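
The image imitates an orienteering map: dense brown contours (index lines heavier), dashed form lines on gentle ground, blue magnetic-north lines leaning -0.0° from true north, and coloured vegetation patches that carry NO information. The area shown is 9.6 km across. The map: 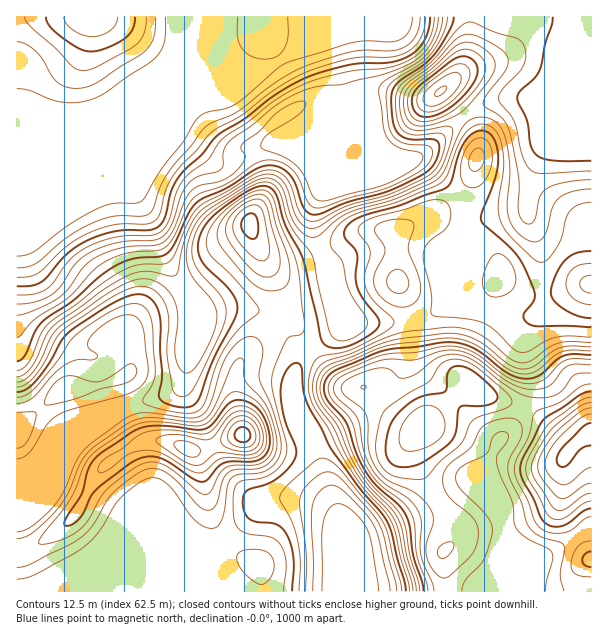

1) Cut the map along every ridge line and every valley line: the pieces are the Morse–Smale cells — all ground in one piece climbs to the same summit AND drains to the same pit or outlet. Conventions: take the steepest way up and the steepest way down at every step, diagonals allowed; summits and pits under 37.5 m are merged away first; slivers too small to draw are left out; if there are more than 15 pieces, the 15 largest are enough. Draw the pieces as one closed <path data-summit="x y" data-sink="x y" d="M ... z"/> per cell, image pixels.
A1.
<path data-summit="243 435" data-sink="186 17" d="M176 68l-36 34-44 18-15 2-28 0-20-4-17 1 1 473 245-1-2-25-29-16-14-17-6-15-12-57-7-11 12 0 38-16-7-38 0-22 3-9 16-19 32-19-4-7-6-4-21-6-31-2-21 5-13-14-20-30-8-18-10-27-18-33-2-8 1-10 43-102z"/><path data-summit="591 432" data-sink="186 17" d="M591 42l-24 61-18 0-19-5-27 0-15 5-24 13-42 40-15 6-9 0-6-4-16-14-16-39-12-13-5 3 0 46-18 45-9 17-3 10 0 15 5 17 16 37 22 39 43 1 20-3 12-5 9-6 12-14 19-46-9 46 11 10 13 6 33 6 19-1-8 8-6 15 0 19 5 18 0 17-5 15-8 16-18 20-11 22 0 8 12 27 3 16-34-32-28 20 16 24 0 9-14 20 4 35 146-1z"/><path data-summit="249 224" data-sink="186 17" d="M182 64l-10 14-40 99 2 14 18 33 10 27 28 48 13 14 21-5 31 2 21 6 11 12 6-3 3-5 5 16 11 13 26-19-12-49-1-21-11-24-1-23 30-72 1-49-27 28-29 22-24 3-31 15-15 2-26-20-22-13 14-37 0-23z"/><path data-summit="423 426" data-sink="186 17" d="M470 252l-20 47-10 9-12 8-29 6-42 0-14-22-17-38 0 19 12 49-26 20 20 27 9 7 12 4 13 0 27 28 9 6 9 5 13-1-9 12 0 18 15 33 10 15 3 0 21-18 4-2 33 33 1-8-14-32-1-12 11-22 13-14 13-22 5-15 0-17-5-18 0-19 6-15 6-6-38-4-16-5-14-7-6-7 0-4 8-33z"/><path data-summit="440 92" data-sink="186 17" d="M591 16l-271 1 12 27 12 48 4 0 12 13 16 39 16 14 6 4 9 0 15-6 42-40 24-13 15-5 27 0 19 5 18 0 25-62z"/><path data-summit="243 435" data-sink="336 591" d="M285 328l-31 18-16 19-3 9 0 22 7 38-29 12-20 6 6 9 11 51 6 18 15 20 29 16 0 21 3 5 73 0 2-79-7-16-15-48-12-21-9-23-3-18 4-19 0-15z"/><path data-summit="591 432" data-sink="186 17" d="M320 16l-132 0-1 4 6 15-11 25 2 32-14 37 22 13 26 20 10 0 27-14 33-6 6-4 23-18 27-30-12-46z"/><path data-summit="89 17" data-sink="186 17" d="M186 16l-169 0-1 101 17 1 20 4 28 0 29-7 30-13 19-20 23-19 11-28z"/><path data-summit="423 426" data-sink="336 591" d="M312 350l-6 4-6 8-5 9-3 19 3 15 9 23 12 21 15 48 7 16 0 79 24-56 66-24 12-8-10-15-15-33 0-18 7-10-11-1-18-11-27-28-13 0-12-4-9-7z"/><path data-summit="591 432" data-sink="336 591" d="M441 505l-13 7-66 24-24 55 106 1 1-17-3-18 14-20 0-9z"/><path data-summit="249 224" data-sink="336 591" d="M296 320l-10 9 10 24 1 14 5-10 10-7-11-14z"/>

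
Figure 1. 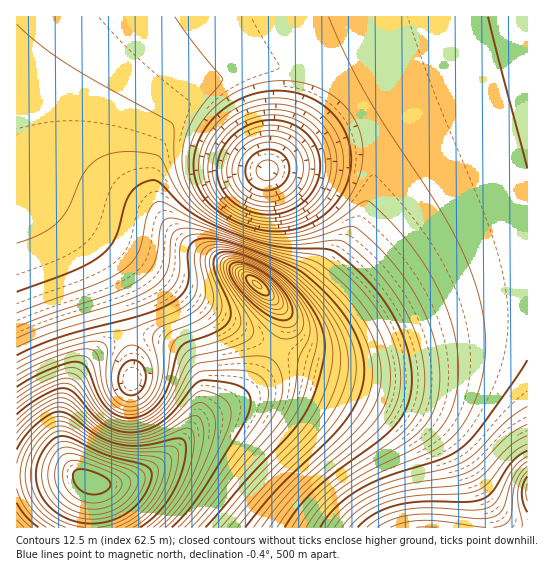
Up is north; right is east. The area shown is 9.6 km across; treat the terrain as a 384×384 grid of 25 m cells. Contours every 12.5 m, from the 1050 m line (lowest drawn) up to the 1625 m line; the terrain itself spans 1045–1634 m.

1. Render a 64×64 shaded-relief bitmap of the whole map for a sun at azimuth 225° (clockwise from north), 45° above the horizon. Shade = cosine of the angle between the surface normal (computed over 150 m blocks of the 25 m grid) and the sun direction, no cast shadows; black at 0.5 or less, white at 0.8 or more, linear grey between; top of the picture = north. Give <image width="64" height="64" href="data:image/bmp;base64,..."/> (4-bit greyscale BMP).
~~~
<image width="64" height="64" href="data:image/bmp;base64,Qk12CAAAAAAAAHYAAAAoAAAAQAAAAEAAAAABAAQAAAAAAAAIAAATCwAAEwsAABAAAAAAAAAAAAAAABEREQAiIiIAMzMzAERERABVVVUAZmZmAHd3dwCIiIgAmZmZAKqqqgC7u7sAzMzMAN3d3QDu7u4A////AP////7u3cy7uqqqqqqqqqqZmZmaqqq7vMzd3d3dzLqZ/////u3cy7uqqqqqqqqqqqmZmqqqq7vMzN3d3dzLupj///7u3cy7qqmZmZqqqqqqqqqqqqq7vMzN3d3dzLuph+/+7u3cy7qpmZmZmaqqqqqqqqqqq7u8zMzd3czMuph27u7u3cy7qpmZmZmZmqqqqqqqqqq7u7zMzMzMzMu6mHbu7d3cu6mYiIiIiZmZqqqqqqqqq7u7vMzMzMzMu7qYd93d3Muph3d3iIiImZmqqqqqqqqru7u8zMzMzMu7qpmJ3dzMuYdlVWZ3iIiZmaqqqqqqqqu7u7vMzMzLu7uqqZrMzLuYZUREVWd4iJmZqqqqqqqqq7u7u7u7u7u7uqqqq8y7uoZDMiNFZ3iIiZmqqqqqqqqqq7u7u7u7u7u6qqq7u7uodTIhIjRneIiJmaqqqqqqqqqqq7u7u7u7uqqqqru7qphkIREiNWeImZmZqqqqqqqqqqqqqqqqqqqqqqqru6qpl1MhESNFZ4mZmZmaqqqqqqqqqqqqqqqqqqqqqqu7qpmGUyESI1Z4mZmZmZqqqqqqqqqqqqqqqqqqqqqqqrupmYZTIiI1Z4mqqpmZmaqqqqmZmqqqqqqqqqqqqqqqu5mYhlQyM0Z4mqu6mZmZmqmZmZmZmZmZmZmqqqqqqqqrmZiHVENEZ4mru7upmZmZmZmZmZmZmZmZmZmaqqqqqqqZiIdlVFZ4m7zMy6mZmZmZmZmZmZmZmZmZmZmqqqqqqpmIh3ZVZ4mrzdzLqZmZmZmZmZmZmZmZmZmZmaqqqqqqmYiHd2Z3mrzd3cupmZmZmZmZmZmYiIiJmZmZmqqqqqqZmIh3d4iavN3dy5mZmZmZmZmZmYiIiIiZmZmaqqqqqpmYiIiIiaq83dy6mZmZmZqqqqmYiIiIiImZmZqqqqqqmZmIiIiJqrzMzLqZmZmqqqqqqYh3d4iIiZmZmqqqqqqZmZiIiImqu8y7qZmZmqq7u7qYh3d3eIiJmZmaqqqqqpmZmZiIiZqquqqZmZqqu8zMupd2Z3d4iJmZmaqqqqqqqZmZmZmZmZqpmZmaqrvM3t25dmZmd3iImZmZqqqqqqqqmZmZmZmZmZmZmqqrvN7/7JZVVWZ3iIiZmZmqqqqqqqqqmZmZmZmZmZqqq7ze///ZVDRVZ3eIiZmZmaqqqqqqqqqqqZmZmZmqqqq7ze///oQiNFZneIiJmZmaqqqqqqqqqqqqqqqqqqqqq7ze///4EAE0VneIiJmZmZqqqqqqqqqqqqqqqqqqqqu7ze///mAAAkVnd4iJmZmZqqqqqqqqqqqqqqqqqqqqu7ze///EAAATVnd4iJmZmZqqqqqqqqqqqqqqqqqqqru7zd7/6iAAADRmeIiJmZmZmqqqqqqqqqqqqqqqqqqru7zN3duCAAACRWd4iJmZmZmqqqqqqqqqqqqqqqqqqru7vMzLpiAAACNWd4iJmZmZmqqqqqqqqqqqqqqqqqq7u7vMu6hiAAABNFZ4iJmZmZmqqqqqqqqqqqqqqqqqq7u7u7uphjAAABNFZ3iJmZmZmqqqqqqqqqqqqqqqqqq7u7u7uphkIAASNFZniJmZmZqqqqqqqqqqqqqqqqqqq7u7u7uphlMhESNFZniJmqqqqqqqqqqqqqqqqqqqqqqru7u7uqh1QyIjNFZniJmqqqqqqqqqqqqqqqqqqqqqqqu7u7uqmGVDMzRFZ3iZqqq6qqqqqqqqqqqqqqqqqqqqq7u7uqqXZURERVZ3iZqru7u6qqqqqqqqqqqqqqqqqqqqu6qqqYdmVVVWZ4iaq7vMu7qqqqqqqqqqqqqqqqqqqqqqqqqph3ZlVmZ4mau8zMzMu6qqqqqqqqqqqqqqqqqqqqqqqqmYd2Zmd4mqvMzd3cy7qqqqqqqqqqqqqqqqqqqqqqqqqZiHd3eImqvM3d3d3MuqqqqqqqqqqqqqqqqqqqqqqqqpmYiHiImqvM3e7u3cy6qqqqqqqqqqqqqqqqqqqqqqqqqZmIiJmqvM3e7u7dzLqqqqqqqqqqqqqqqqqqqqqqqqqqmZmZmqu83e7u7u3MuqqqqqqqqqqqqqqqqqqqqqqqqqqpmZmqu8zd7u7u3cy6qqqqqqqqqqqqqqqqqqqqqqqqqqqqqqq7zd3u7u7dy7qqqqqqqqqqqqqqqqqqqqqqqqqqqqqqq7zN3e7u7dzLqqqqqqqqqqqqqqqqqqqqqqqqqqqqqqq7vMzd3u3dzLqqqqqqqqqqqqqqqqqqqqqqqqqqqqqqqru8zN3d3dzLuqqqqqqqqqqqqqqqqqqqqqqqqqqqqqqqq7vMzMzMzLuqqqqqqqqqqqqqqqqqqqqqqqqqqqqqqqqqu7vMzMu7qqqqqqqqqqqqqqqqqqqqqqqqqqqqqqqqqqqru7u7u6qqqqqqqqqqqqqqqqqqqqqqqqqqqqqqqqqqqqqqqqqqqqqqqqqqqqqqqqqqqqqqqqqqqqqqqqqqqqqqqqqqqqqqqqqqqqqqqqqqqqqqqqqqqqqqqqqqqqqqqqqqqqqqqqqqqqqqqqqqqqqqqqqqqqqqqqqqqqqqqqqqqqqqqqqqqqqqqqqqqqqqqqqqqqqqqqqqqqqqqqqqqqqqqqqqqqqqqqqqqqqqqqqqqqqqqqqqqqqqqqqqqqqqqqqqqqqqqqqqqqqqqqqqqqqqqqqqqqqqqqqqqqqqqqqqqqqqqqqqqqqqqqqqqqqqqqqqqq"/>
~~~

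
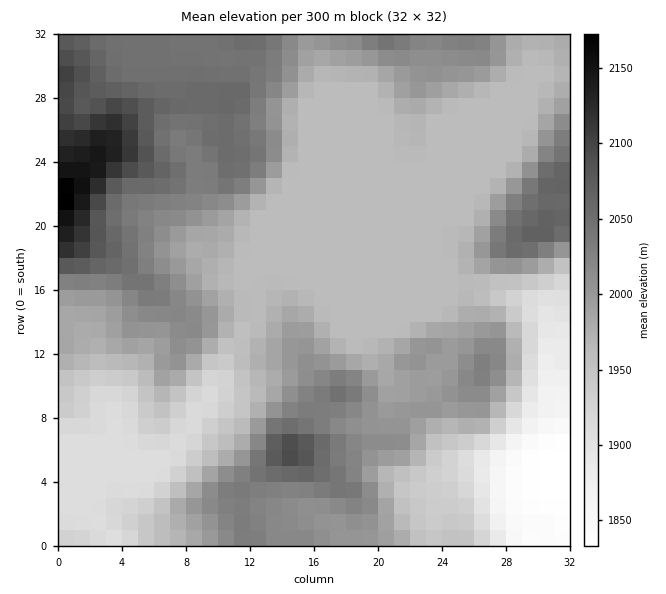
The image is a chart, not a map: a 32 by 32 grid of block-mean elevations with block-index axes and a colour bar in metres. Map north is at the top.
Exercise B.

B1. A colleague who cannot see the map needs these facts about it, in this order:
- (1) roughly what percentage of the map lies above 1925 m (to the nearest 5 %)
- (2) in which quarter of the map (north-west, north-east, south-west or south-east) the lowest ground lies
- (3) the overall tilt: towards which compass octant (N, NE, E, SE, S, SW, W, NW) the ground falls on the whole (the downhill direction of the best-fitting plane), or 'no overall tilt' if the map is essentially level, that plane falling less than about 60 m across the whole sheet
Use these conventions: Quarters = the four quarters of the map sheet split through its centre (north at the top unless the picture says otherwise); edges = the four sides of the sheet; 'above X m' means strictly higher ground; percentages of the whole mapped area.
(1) Ground above 1925 m makes up about 85 % of the sheet.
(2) Look to the south-east quarter for the lowest ground.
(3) On the whole the ground falls towards the south-east.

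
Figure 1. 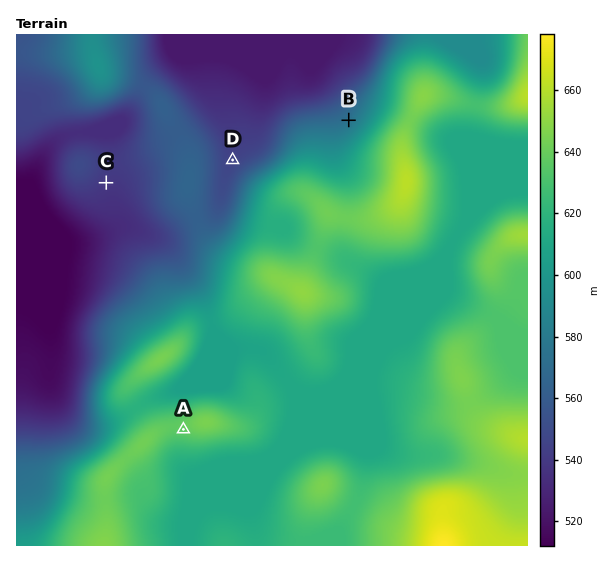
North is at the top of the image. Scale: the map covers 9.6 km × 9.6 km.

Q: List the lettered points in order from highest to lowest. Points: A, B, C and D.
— A B D C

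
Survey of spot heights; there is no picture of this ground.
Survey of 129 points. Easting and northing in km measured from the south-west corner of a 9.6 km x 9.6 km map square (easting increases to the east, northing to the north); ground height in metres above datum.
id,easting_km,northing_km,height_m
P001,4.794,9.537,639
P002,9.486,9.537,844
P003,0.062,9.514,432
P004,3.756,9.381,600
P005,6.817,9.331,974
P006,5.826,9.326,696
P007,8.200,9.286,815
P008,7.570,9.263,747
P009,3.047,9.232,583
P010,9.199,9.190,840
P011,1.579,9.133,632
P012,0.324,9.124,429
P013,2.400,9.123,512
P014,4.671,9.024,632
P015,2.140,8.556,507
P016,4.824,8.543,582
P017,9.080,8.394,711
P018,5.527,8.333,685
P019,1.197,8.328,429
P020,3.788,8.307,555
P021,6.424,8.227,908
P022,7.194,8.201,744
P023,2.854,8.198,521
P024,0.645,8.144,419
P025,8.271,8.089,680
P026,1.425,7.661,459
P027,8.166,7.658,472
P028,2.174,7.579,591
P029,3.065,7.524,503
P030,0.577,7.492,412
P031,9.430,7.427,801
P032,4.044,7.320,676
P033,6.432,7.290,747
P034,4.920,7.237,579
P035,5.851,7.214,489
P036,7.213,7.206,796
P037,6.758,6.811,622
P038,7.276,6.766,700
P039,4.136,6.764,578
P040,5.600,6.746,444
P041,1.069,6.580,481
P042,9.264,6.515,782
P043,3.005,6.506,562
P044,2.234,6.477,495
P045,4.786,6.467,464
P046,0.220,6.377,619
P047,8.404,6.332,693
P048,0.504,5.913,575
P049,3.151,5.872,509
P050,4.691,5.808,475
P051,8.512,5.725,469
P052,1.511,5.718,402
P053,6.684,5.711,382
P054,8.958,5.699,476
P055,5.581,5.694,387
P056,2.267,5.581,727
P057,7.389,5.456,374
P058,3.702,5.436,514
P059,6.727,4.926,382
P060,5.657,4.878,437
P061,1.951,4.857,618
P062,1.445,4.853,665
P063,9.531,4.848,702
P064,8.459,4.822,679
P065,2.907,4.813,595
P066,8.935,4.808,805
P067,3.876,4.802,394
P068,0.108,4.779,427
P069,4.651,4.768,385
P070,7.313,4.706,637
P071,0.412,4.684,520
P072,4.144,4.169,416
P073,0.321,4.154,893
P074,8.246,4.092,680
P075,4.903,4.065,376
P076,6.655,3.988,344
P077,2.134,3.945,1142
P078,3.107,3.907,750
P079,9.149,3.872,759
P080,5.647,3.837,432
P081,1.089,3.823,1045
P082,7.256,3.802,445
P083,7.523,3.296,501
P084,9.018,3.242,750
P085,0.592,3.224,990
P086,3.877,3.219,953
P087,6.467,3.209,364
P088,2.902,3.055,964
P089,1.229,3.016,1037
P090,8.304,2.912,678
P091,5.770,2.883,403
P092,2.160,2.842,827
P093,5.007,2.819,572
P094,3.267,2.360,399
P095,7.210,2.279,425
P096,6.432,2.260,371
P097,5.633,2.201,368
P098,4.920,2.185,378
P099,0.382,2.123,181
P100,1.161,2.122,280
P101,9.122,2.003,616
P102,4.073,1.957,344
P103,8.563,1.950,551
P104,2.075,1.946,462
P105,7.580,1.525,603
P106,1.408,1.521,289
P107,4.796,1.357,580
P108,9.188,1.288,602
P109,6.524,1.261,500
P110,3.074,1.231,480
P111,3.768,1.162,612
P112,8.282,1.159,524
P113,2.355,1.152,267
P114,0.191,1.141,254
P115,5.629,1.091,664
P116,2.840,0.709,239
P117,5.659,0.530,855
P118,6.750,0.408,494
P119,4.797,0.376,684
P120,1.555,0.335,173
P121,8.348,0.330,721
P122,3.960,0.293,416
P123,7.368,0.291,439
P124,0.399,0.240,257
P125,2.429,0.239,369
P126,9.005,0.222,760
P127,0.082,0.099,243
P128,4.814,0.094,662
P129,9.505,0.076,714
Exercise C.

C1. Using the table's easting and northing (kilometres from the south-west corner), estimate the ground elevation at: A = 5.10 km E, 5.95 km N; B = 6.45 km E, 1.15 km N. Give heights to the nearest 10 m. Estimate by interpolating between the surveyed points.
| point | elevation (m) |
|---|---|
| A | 400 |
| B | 520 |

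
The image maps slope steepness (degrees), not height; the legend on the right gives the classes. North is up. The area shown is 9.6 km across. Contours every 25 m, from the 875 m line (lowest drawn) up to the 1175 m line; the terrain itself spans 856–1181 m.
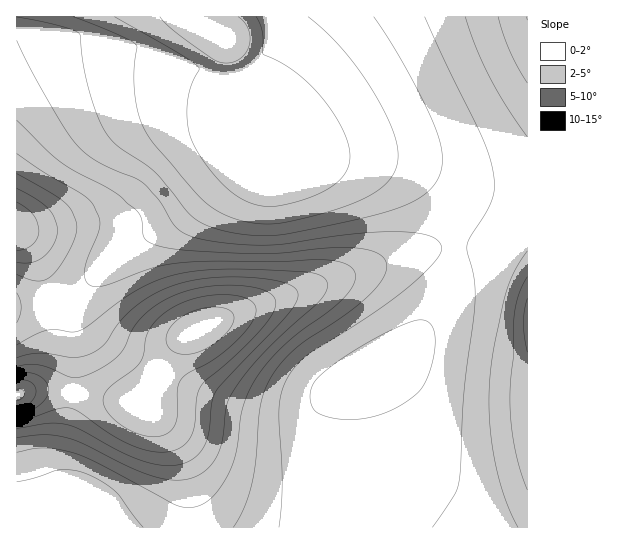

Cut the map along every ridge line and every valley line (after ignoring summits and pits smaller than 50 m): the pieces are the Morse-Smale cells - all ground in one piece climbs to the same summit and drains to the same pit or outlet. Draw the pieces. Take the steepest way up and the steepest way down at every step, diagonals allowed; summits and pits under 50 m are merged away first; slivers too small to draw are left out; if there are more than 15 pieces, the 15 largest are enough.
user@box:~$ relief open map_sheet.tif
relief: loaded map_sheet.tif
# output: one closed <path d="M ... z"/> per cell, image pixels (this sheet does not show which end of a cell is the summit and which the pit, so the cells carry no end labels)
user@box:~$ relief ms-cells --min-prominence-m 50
<path d="M270 152l-20 5-16 10-56 52-57 33-28 26-16 24-4 12 0 75-13 62-1 19 24 58 258-1 4-120 3-14 4-8 7-8 46-25 8-9 22-30 10-20 7-20 3-22-2-18-5-19-11-17-18-17-20-11-38-9-64-3-22-2z"/><path d="M203 16l-187 1 1 290 34-4 26-10 44-41 57-33 56-52 16-10 19-6-12-20-12-26-18-64-22-16z"/><path d="M355 157l-26 1 32 2 26 5 12 4 26 15 12 13 11 17 5 19 2 18-3 22-7 20-10 20-22 30-16 14-38 20-7 8-4 8-3 14-4 120 186 1 1-338-43-2-71-23z"/><path d="M527 16l-322 0-1 6 7 9 14 7 20 67 12 26 14 22 32 4 52 0 30 3 44 9 49 18 21 2 28 0z"/><path d="M89 283l-8 8-12 6-24 7-29 3 1 221 66-1-23-52-1-14 14-72 0-75 4-12 12-17z"/>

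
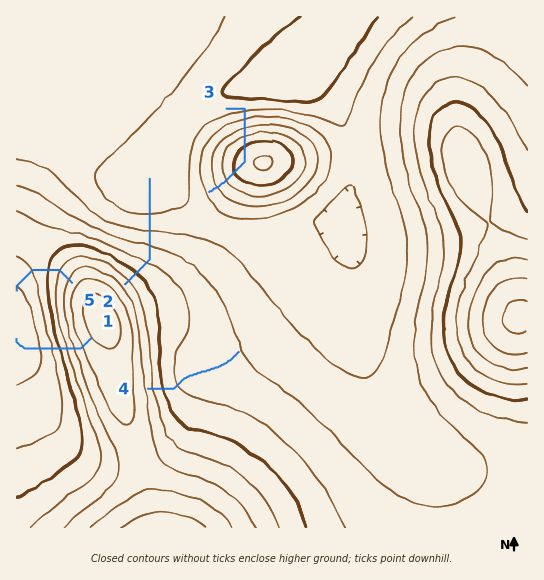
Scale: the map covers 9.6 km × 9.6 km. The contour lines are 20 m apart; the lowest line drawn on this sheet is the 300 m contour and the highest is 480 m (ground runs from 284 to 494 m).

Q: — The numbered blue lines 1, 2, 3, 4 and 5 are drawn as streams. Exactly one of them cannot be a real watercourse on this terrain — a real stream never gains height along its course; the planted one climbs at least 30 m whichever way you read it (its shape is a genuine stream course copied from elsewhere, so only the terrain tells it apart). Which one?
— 3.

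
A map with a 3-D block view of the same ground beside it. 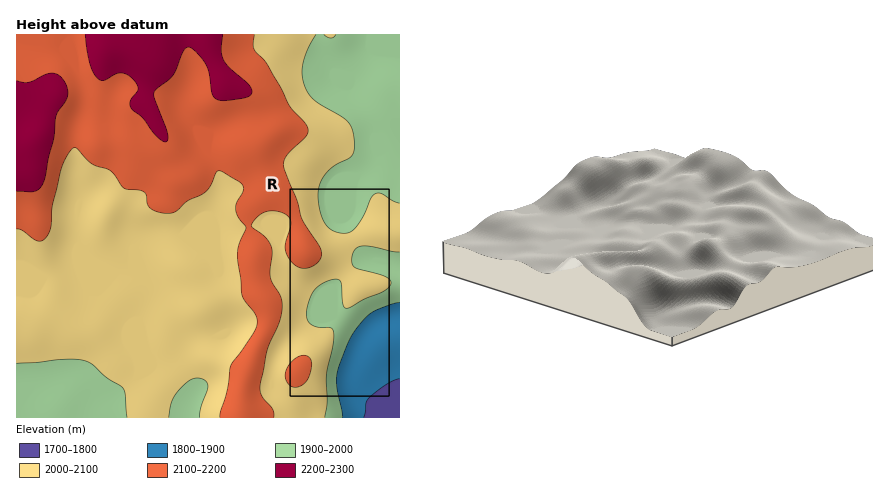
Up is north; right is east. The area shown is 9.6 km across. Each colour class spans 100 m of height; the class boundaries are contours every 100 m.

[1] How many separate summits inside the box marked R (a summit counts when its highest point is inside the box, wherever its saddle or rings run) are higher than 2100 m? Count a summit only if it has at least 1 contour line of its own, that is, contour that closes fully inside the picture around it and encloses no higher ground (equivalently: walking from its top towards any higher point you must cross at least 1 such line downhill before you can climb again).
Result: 1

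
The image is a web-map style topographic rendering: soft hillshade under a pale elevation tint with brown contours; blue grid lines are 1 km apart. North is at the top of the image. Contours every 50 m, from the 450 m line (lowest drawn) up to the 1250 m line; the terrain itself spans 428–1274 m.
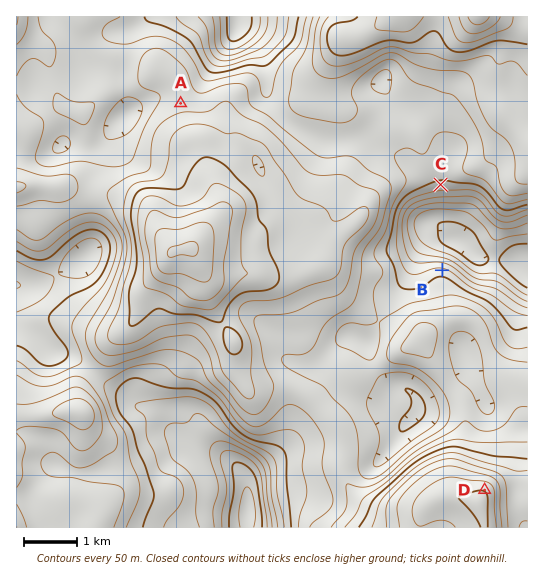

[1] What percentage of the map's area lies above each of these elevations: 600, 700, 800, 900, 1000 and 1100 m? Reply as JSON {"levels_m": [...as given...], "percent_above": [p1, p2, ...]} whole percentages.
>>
{"levels_m": [600, 700, 800, 900, 1000, 1100], "percent_above": [95, 89, 73, 33, 13, 5]}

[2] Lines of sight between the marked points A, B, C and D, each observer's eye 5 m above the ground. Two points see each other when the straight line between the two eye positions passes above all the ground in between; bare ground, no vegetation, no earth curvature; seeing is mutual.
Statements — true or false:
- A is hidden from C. true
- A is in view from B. false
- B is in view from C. true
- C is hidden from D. false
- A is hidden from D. true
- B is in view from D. false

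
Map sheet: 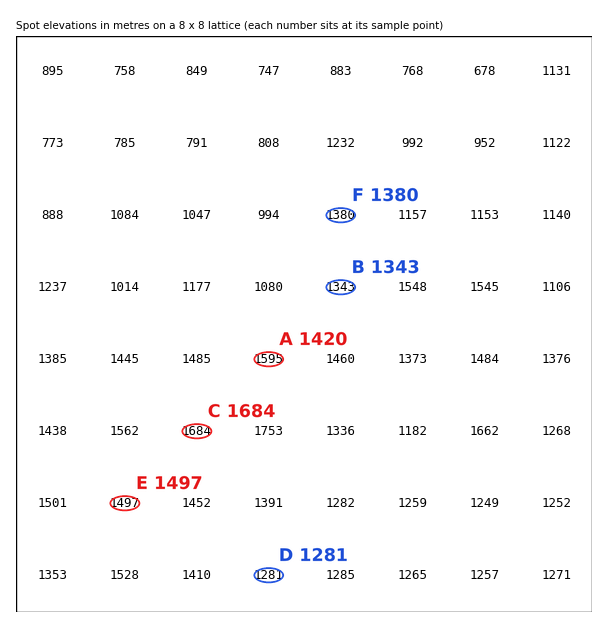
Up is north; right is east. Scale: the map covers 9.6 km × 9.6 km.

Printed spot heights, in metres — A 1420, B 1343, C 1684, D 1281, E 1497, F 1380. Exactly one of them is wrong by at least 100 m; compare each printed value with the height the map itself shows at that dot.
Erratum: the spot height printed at A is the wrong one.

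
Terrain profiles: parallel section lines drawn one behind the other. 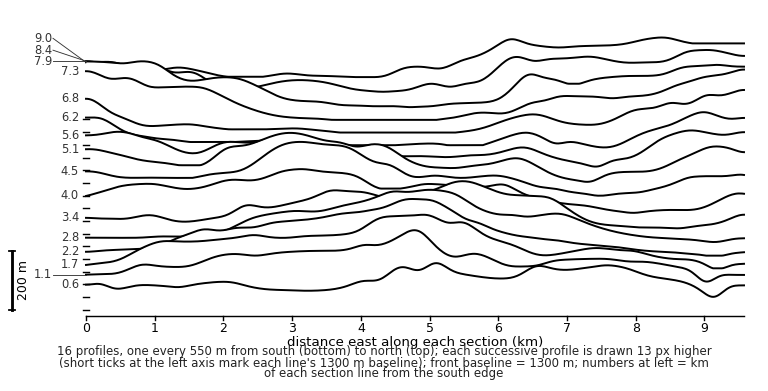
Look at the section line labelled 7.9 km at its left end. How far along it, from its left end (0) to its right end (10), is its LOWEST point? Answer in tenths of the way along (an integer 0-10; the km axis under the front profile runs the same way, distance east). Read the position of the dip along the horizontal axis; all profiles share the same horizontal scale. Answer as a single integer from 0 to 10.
5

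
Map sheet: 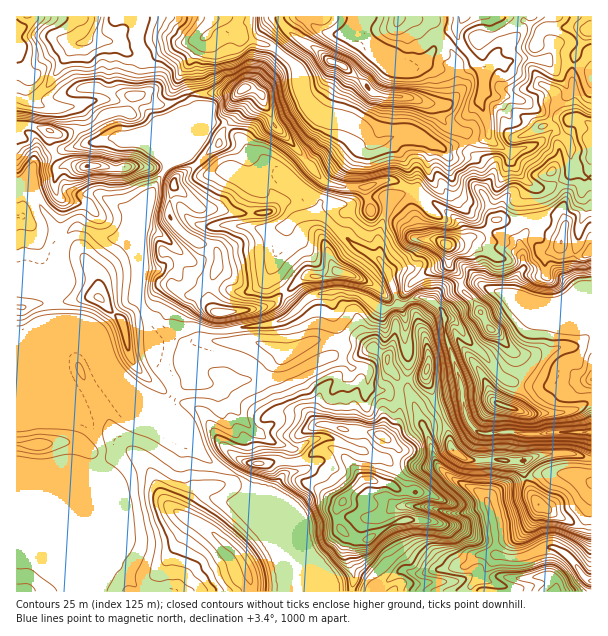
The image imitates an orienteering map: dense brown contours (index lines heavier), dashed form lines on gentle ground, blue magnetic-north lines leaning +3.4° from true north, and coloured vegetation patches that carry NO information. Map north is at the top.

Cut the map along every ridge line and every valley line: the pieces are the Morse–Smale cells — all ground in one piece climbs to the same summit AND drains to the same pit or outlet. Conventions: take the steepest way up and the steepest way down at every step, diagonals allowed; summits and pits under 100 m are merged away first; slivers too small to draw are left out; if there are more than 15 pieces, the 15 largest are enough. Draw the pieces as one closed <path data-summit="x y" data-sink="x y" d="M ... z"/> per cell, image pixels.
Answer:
<path data-summit="342 501" data-sink="591 432" d="M341 290l-27 5-6 3-23 21-18 6-21 1-18 5-18 0-15-5-9 4-10 0-7 8-5 22 0 11 11 22-6 12 15 17 8 19 20 22 27 13 13 16 28 71 4 29 68-1 2-18-6-13 1-23-11-12-1-16 26-29 27 4 7-16 1-19-12-11 8-6 4-9 2-28-3-17 11 0-4-63-5-11-10 4-9 0-20-13z"/><path data-summit="225 543" data-sink="591 432" d="M110 390l-9 2-14 10-8 0 23 45 0 11-4 4 0 129 184 1 1-14-7-29-22-51-8-15-7-7-27-13-18-17-10-24-16-19-9 0-13-6-20 0z"/><path data-summit="446 245" data-sink="591 432" d="M422 192l-3 2-14-1-17 7 0 9-10 28 1 21 11 17 7 27 7 2 10-6 11 0 7 3 12 11 1 6 8 2 7 7 9 15 21 20 14 17 6 3 9 0 15 4 15 0 30-6 11 0 2-2 0-126-13 4-15-7-4-7 5-18-7-7-31 1-8 4-24-2-15 16-9 0-18 8 10-8-3-12z"/><path data-summit="243 89" data-sink="591 432" d="M251 88l-8 0-6 6-45 0-2 4 6 12-20 46 12-2 18 20 22-4 18 8 7 5 1 9-4 14 2 18 6 5 28-2-3 13-7 14-4 18 18 30 7 6 17-13 25-5 21 5 20 13 9 0 9-4-8-29-11-17-1-21 10-28 0-9 17-7 14 1 2-3-4-4-10 0-15-7-11 1-13 6-27 0-15-5-52-57-12-30z"/><path data-summit="243 89" data-sink="227 17" d="M225 16l-208 0-1 82 13 4 4-2 16-16 21-34 7-7 6 0 6-5 10 4 14 0 6 2 16 0 23-6 13 0 14 5 16-5 1 3-16 30 4 24 17-3 30 2 6-6 8 0 6 3 5 4 12 30 52 57 15 5 27 0 13-6 11-1 15 7 10 0 5 5 10-10-4-9 0-15 4-9-3-7-13-6-17-2-16 8-11 2-13-18-9-5-29-5-6-2-8-10-5-11-1-16-5-11-24-20-24-8-8 0-9-4-13-2-4-3 10-9z"/><path data-summit="342 501" data-sink="591 432" d="M83 348l-11 0-4 2-52 1 1 241 81-1 0-129 4-4 0-11-24-46 3 2 6-1 20-12 19 7 18-1-29-25-8-13z"/><path data-summit="219 312" data-sink="591 432" d="M188 154l-5 0-15 10-22 36-4 12-3 21 1 43-2 23 7 13 22 22 9-4 10 0 8-4 16 5 18 0 18-5 21-1 18-6 11-11-18-24-6-12 0-6 4-12 7-14 3-13-10 2-21-1-3-4-2-11 0-7 4-14-1-9-7-5-18-8-22 4z"/><path data-summit="243 89" data-sink="591 432" d="M27 182l-11 4 0 164 52 0 4-2 11 0 24 10 8 13 29 26 15 6 9 0 7-8-11-24 0-11 6-25-6-3-16-15-10-18 2-42-4-11-11-11-6 3-12 0-30-12-12 10-6-1z"/><path data-summit="342 501" data-sink="591 581" d="M398 378l2 17-2 28-4 9-8 6 12 11-1 19-3 9-4 7-27-4-26 29 1 16 11 12-1 23 6 13-2 18 118 1 0-5 11-11 15-21-2-28-7-27-8-8-27-14-14-13-10-28-20-48 0-9z"/><path data-summit="87 167" data-sink="591 432" d="M189 96l-22 8-11 0-15-8-7 0-6 18-17-2-7 3-18 13-12 2-9 4-8 0-24-8-16 0-1 59 5 1 6-4 4 4 5 12 23 37 6 1 12-10 30 12 12 0 6-3 8 7 5 10 1-19 6-30 23-39 8-8 20-46z"/><path data-summit="243 89" data-sink="464 17" d="M590 16l-283 1 7 9 10 6 27 2 5-3 16 18 12 9 23 9 15-1 11-15 3-9 8-8 14-8-1 10 5 9 22 27 0 18-4 11 6 13 2 23 4 5 15 8 3-7 5-5 12-4 23-12-7-8-18-12 11-4 22 2 10-7-3-9 7 2 0-21 4-11 10-21 6-4z"/><path data-summit="446 245" data-sink="227 17" d="M591 79l-17 8 1 31-17 0-6 3-2 2 3 6-13 13-28 10-5-1-9 10-4 9-9-10-6-2-9-6-2-10-19 6-8 0-9-4-4 14 0 15 4 9-10 10 38 32 3 12-10 8 18-8 9 0 15-16 24 2 8-4 31-1 7 7-5 18 4 7 15 7 13-5 0-56-3-9 0-16 3-6z"/><path data-summit="87 167" data-sink="227 17" d="M201 38l-16 5-14-5-13 0-23 6-16 0-6-2-14 0-10-4-6 5-6 0-7 7-21 34-16 16-4 2-13-3 0 26 17 1 24 8 8 0 9-4 12-2 21-14 21 0 6-18 7 0 15 8 11 0 13-4 10-5-4-24 16-30z"/><path data-summit="344 66" data-sink="227 17" d="M279 16l-52 0-13 13 7 5 10 0 45 15 14 11 10 11 2 22 5 11 8 10 6 2 29 5 9 5 13 18 6 0 21-10 17 2 25 12 8 0 20-7-5-9-5 0-15-10-6-18-13-1-17-6-15 0-21-5-10-12-15-12-20-8-10-11-26-15-8-8z"/><path data-summit="344 66" data-sink="464 17" d="M306 16l-25 0-1 4 11 14 26 15 10 11 20 8 15 12 10 12 9 4 27 1 17 6 13 1 6 18 15 10 5 0 6 10 13-3 5-4-2-21-6-13 4-11 0-18-22-27-5-9-1-8-12 6-8 8-3 9-11 15-15 1-23-9-12-9-16-18-5 3-27-2-10-6z"/>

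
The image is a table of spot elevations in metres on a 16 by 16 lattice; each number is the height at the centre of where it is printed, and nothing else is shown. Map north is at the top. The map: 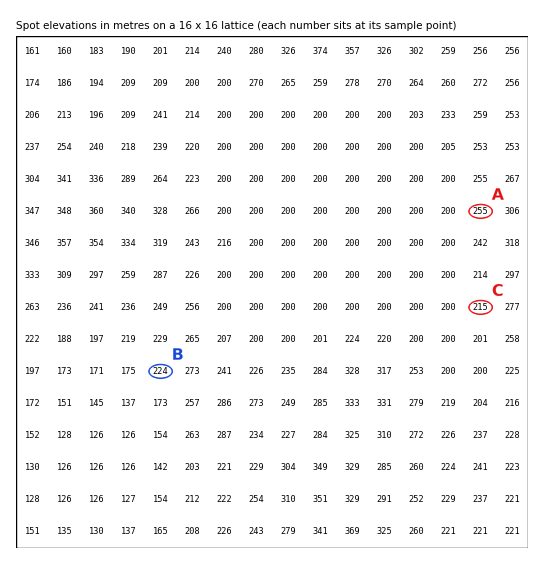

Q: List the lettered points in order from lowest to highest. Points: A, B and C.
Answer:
C B A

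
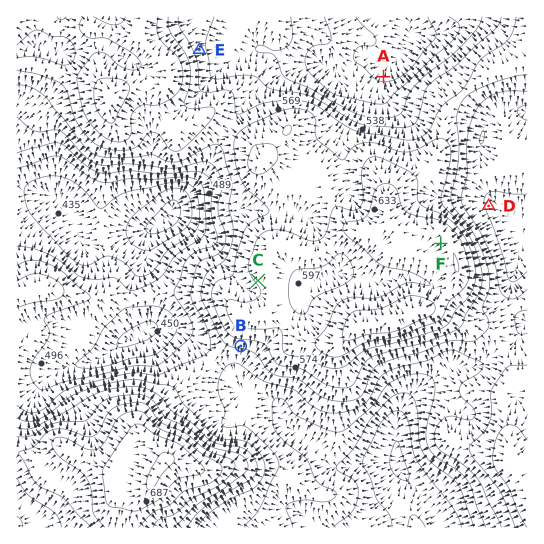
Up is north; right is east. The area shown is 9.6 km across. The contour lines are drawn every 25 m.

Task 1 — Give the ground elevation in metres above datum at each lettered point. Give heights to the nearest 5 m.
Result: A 440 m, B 555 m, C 605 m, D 495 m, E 535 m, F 645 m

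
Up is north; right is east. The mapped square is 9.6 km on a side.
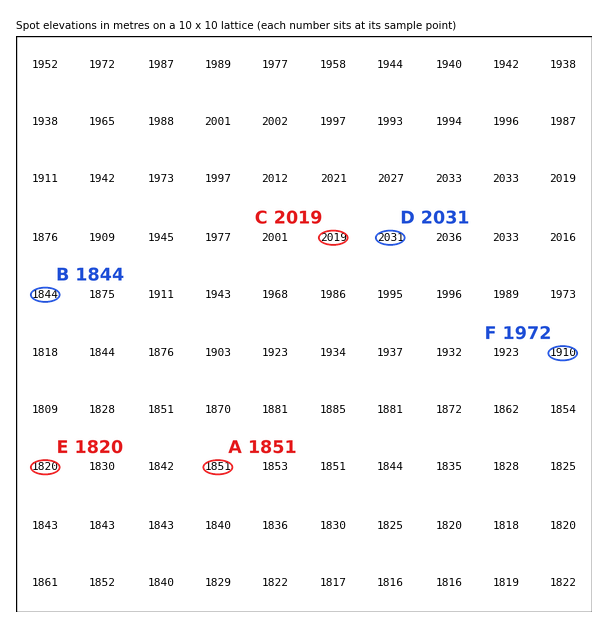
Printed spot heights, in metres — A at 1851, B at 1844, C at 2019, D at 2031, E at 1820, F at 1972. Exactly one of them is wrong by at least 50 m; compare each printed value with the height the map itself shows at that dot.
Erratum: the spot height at F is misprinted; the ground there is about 1910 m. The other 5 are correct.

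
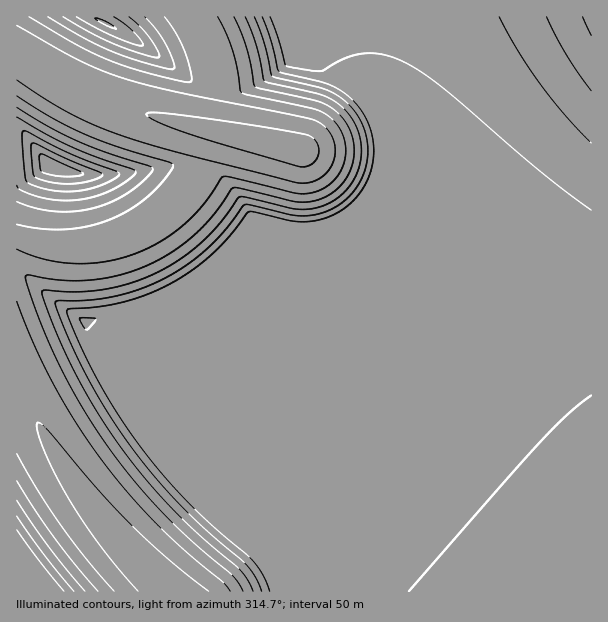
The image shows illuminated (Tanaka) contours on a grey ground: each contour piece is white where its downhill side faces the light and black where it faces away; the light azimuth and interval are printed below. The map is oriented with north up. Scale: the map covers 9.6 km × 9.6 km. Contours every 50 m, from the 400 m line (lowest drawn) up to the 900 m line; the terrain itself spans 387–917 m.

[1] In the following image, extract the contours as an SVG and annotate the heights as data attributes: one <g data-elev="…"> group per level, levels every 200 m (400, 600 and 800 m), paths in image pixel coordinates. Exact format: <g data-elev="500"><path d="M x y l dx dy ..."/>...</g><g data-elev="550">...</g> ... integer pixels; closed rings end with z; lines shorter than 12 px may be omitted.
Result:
<g data-elev="400"><path d="M591 35l-8-18"/></g><g data-elev="600"><path d="M270 591l-6-15-11-15-41-36-24-23-27-30-25-31-21-31-18-32-18-36-12-30 2-3 32-3 28-6 22-7 22-11 21-13 19-16 17-17 19-24 45 9 23-1 13-4 12-6 11-9 9-12 9-18 3-19-3-20-7-18-13-15-16-12-14-5-42-10-9-34-8-21"/><path d="M17 530l23 31 24 30"/><path d="M591 395l-23 19-28 28-131 149"/><path d="M57 183l-16-3-7-4-3-23 1-9 4 0 67 30-5 4-14 4-13 2z"/><path d="M111 28l-16-10 11 3 9 6-1 2z"/></g><g data-elev="800"><path d="M230 591l-8-10-36-29-32-31-29-32-25-31-26-38-22-39-20-40-15-40"/><path d="M17 454l21 36 24 37 24 31 28 33"/><path d="M17 249l24 9 23 5 25 0 25-3 32-11 30-18 24-22 21-30 3-3 78 18 18-4 9-5 6-6 8-12 3-14-2-15-6-12-9-10-12-6-75-17-2-3-3-21-4-18-6-16-9-18"/><path d="M17 96l34 21 33 17 35 13 50 15 4 3-9 15-17 17-18 13-21 10-21 6-22 3-24 0-24-5"/><path d="M164 17l11 15 9 18 7 21 1 7-1 4-8 0-30-8-43-14-32-14-49-29"/></g>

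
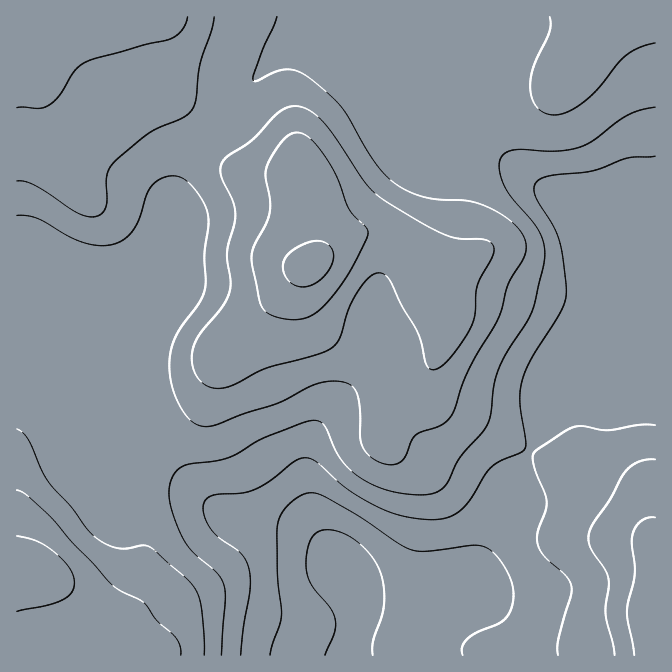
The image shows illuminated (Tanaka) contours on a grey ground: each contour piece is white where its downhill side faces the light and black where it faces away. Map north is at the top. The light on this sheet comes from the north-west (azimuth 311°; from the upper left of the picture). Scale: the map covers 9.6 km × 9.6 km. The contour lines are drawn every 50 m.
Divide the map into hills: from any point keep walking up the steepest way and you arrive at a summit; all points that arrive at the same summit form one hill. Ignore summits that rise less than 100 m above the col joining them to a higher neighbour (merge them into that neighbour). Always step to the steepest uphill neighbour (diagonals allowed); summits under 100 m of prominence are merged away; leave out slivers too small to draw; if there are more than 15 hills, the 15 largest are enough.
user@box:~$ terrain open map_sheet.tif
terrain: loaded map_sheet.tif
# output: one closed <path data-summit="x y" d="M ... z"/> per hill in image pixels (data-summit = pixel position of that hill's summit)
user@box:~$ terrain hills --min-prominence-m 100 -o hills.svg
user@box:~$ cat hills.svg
<path data-summit="310 265" d="M655 16l-275 0-1 4 7 15 2 13 2 3-18-3-34-15-16 1-24 9-18 10-29 30-12 25-8 12-23 18-19 19-6 11-7 20 0 25-23 57 0 58-7 29 0 30 8 36 0 10 37 50 24 25 12 8 22 7 13 0 30 5 16 6 15 11 20 50 15 25-4 36 144-1 0-10-7-23-17-28-41 1 40-17 16-48 29-60 18-32 7-21 1-19 12-23 21-17 20-7 7-8 18-15 3 20 20 3 11-1z"/><path data-summit="115 17" d="M378 16l-361 0-1 352 22 6 86 35 10 5 20 20 0-11-8-36 0-30 7-29 0-58 23-57 0-25 8-23 5-8 20-19 22-18 8-12 12-25 34-34 37-15 16-1 34 15 18 3-2-3-2-13z"/><path data-summit="40 572" d="M18 369l-2 1 1 286 336-1 1-15 4-8 0-12-15-25-21-51-14-10-16-6-30-5-13 0-22-7-12-8-24-25-27-38-30-31-96-40z"/><path data-summit="655 614" d="M622 328l-18 15-7 8-17 5-13 8-16 18-7 16-1 19-7 21-18 32-29 60-16 48-40 17 41-1 17 28 5 15 2 19 158-1 0-303-31-4z"/>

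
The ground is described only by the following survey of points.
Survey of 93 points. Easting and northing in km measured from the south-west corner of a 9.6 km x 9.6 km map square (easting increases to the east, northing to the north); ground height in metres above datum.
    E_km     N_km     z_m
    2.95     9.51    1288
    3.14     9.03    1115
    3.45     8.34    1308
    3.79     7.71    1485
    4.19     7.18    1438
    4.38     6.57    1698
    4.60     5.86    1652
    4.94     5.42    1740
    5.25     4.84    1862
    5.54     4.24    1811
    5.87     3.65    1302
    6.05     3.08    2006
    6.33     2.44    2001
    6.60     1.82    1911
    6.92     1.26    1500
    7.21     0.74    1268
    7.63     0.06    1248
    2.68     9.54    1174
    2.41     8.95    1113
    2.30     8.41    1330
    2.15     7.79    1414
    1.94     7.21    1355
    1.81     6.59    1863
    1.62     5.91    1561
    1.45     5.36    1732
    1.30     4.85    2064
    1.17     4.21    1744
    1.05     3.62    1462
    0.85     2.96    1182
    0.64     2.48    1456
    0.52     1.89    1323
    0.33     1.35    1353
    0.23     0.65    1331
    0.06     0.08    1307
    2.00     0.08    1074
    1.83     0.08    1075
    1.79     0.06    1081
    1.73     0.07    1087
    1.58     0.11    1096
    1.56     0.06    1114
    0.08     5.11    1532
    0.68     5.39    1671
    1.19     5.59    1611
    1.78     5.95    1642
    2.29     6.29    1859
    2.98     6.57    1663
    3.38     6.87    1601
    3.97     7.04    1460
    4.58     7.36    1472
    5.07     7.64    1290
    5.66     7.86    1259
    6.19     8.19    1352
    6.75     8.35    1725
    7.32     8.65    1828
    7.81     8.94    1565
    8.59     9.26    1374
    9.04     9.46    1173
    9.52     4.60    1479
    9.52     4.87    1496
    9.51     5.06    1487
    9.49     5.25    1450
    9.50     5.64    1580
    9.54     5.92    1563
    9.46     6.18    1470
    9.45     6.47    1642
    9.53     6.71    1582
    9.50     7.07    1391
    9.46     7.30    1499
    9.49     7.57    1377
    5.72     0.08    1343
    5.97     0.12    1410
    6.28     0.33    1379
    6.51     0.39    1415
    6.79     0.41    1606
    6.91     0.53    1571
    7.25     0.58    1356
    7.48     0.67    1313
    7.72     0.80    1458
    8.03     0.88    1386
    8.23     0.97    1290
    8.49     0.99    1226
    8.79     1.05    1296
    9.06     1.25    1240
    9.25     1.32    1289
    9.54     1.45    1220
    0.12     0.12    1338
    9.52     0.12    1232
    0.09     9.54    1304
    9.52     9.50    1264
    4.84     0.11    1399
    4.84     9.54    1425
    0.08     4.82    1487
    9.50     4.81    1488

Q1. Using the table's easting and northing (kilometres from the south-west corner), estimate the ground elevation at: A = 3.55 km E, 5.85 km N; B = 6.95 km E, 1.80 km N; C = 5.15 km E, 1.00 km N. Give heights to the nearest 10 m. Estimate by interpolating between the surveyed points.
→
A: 1890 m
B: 1650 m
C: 1640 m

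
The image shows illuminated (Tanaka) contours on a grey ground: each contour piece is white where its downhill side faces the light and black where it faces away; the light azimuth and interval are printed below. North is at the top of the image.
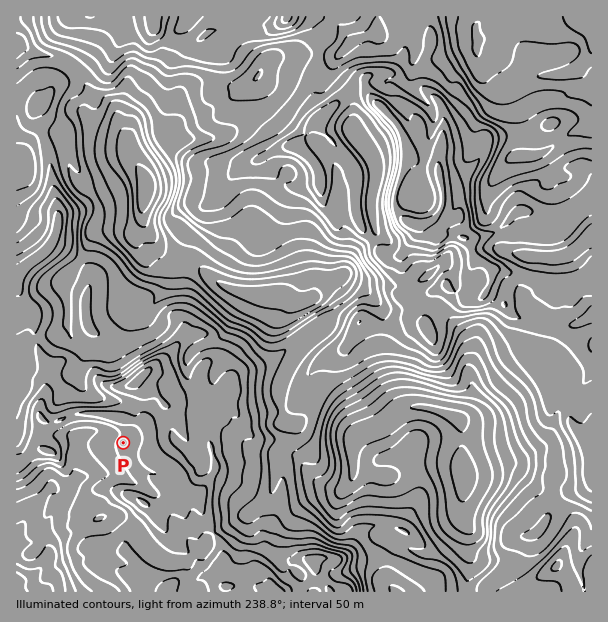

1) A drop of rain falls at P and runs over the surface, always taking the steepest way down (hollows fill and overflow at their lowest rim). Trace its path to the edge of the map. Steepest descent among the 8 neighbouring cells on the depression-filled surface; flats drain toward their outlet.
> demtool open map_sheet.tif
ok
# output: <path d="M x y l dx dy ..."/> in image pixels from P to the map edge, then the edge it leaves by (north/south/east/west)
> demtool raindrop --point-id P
<path d="M123 443l-33 0-6-6-3 0-4 4 0 3-2 2 0 33-12 15-1 0-5-5-9 0-19 21-5 12-7 9"/>
exit: west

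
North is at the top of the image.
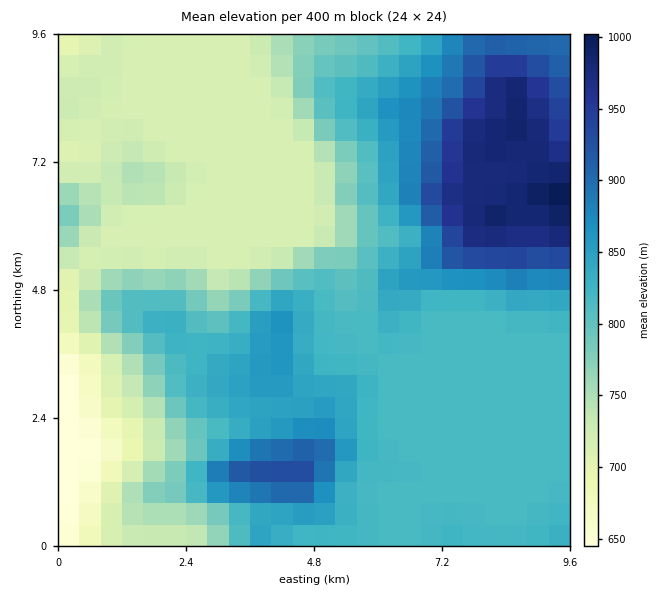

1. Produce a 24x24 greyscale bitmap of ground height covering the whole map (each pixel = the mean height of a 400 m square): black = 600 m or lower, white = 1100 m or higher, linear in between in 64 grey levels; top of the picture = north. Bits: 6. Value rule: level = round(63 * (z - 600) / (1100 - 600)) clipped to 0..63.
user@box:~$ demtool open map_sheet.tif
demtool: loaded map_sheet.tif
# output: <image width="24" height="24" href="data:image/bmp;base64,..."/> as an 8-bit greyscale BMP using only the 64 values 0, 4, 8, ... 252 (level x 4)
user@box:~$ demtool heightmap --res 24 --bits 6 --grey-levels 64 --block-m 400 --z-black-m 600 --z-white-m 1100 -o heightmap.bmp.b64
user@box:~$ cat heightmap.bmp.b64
<image width="24" height="24" href="data:image/bmp;base64,Qk12BgAAAAAAADYEAAAoAAAAGAAAABgAAAABAAgAAAAAAEACAAATCwAAEwsAAAABAAAAAAAAAAAAAAEBAQACAgIAAwMDAAQEBAAFBQUABgYGAAcHBwAICAgACQkJAAoKCgALCwsADAwMAA0NDQAODg4ADw8PABAQEAAREREAEhISABMTEwAUFBQAFRUVABYWFgAXFxcAGBgYABkZGQAaGhoAGxsbABwcHAAdHR0AHh4eAB8fHwAgICAAISEhACIiIgAjIyMAJCQkACUlJQAmJiYAJycnACgoKAApKSkAKioqACsrKwAsLCwALS0tAC4uLgAvLy8AMDAwADExMQAyMjIAMzMzADQ0NAA1NTUANjY2ADc3NwA4ODgAOTk5ADo6OgA7OzsAPDw8AD09PQA+Pj4APz8/AEBAQABBQUEAQkJCAENDQwBEREQARUVFAEZGRgBHR0cASEhIAElJSQBKSkoAS0tLAExMTABNTU0ATk5OAE9PTwBQUFAAUVFRAFJSUgBTU1MAVFRUAFVVVQBWVlYAV1dXAFhYWABZWVkAWlpaAFtbWwBcXFwAXV1dAF5eXgBfX18AYGBgAGFhYQBiYmIAY2NjAGRkZABlZWUAZmZmAGdnZwBoaGgAaWlpAGpqagBra2sAbGxsAG1tbQBubm4Ab29vAHBwcABxcXEAcnJyAHNzcwB0dHQAdXV1AHZ2dgB3d3cAeHh4AHl5eQB6enoAe3t7AHx8fAB9fX0Afn5+AH9/fwCAgIAAgYGBAIKCggCDg4MAhISEAIWFhQCGhoYAh4eHAIiIiACJiYkAioqKAIuLiwCMjIwAjY2NAI6OjgCPj48AkJCQAJGRkQCSkpIAk5OTAJSUlACVlZUAlpaWAJeXlwCYmJgAmZmZAJqamgCbm5sAnJycAJ2dnQCenp4An5+fAKCgoAChoaEAoqKiAKOjowCkpKQApaWlAKampgCnp6cAqKioAKmpqQCqqqoAq6urAKysrACtra0Arq6uAK+vrwCwsLAAsbGxALKysgCzs7MAtLS0ALW1tQC2trYAt7e3ALi4uAC5ubkAurq6ALu7uwC8vLwAvb29AL6+vgC/v78AwMDAAMHBwQDCwsIAw8PDAMTExADFxcUAxsbGAMfHxwDIyMgAycnJAMrKygDLy8sAzMzMAM3NzQDOzs4Az8/PANDQ0ADR0dEA0tLSANPT0wDU1NQA1dXVANbW1gDX19cA2NjYANnZ2QDa2toA29vbANzc3ADd3d0A3t7eAN/f3wDg4OAA4eHhAOLi4gDj4+MA5OTkAOXl5QDm5uYA5+fnAOjo6ADp6ekA6urqAOvr6wDs7OwA7e3tAO7u7gDv7+8A8PDwAPHx8QDy8vIA8/PzAPT09AD19fUA9vb2APf39wD4+PgA+fn5APr6+gD7+/sA/Pz8AP39/QD+/v4A////ABgoOEBERERUbHx4cHBwcGxscHBwcHBwdBgkOEhMTFBccHh8gHx0cGxsbHBsbGxwcBggNExYXHCEjJSYmIh0bGxsbGxsbGxsbBgYKDxQXHCQoKSoqJR4cHBwbGxsbGxsbBgYIDBAUGB4iJSYnJiEcHBsbGxsbGxsbBgcJDBEVGRseHyEiIh8cGxsbGxsbGxsbBggMDxIYHB0fHx8fIB8cGxsbGxsbGxsbBgkOERUbHR4fICAfHx4dGxsbGxsbGxsbBwkPExcbHB4fICEeHBwcGxsbGxsbGxsbCQ0TFhodHB0eICEeHBsbHBwbGxsbGxsbDBIXGh0dGhocICEeHBsbHRwbGxsbHBwcDRMYGhsaFxUXHB8dGxobHh4cHBwdHh4eDRAUFRUVFBESFRgaGxobHyEhIiIiJCMjEQ8PDw8PDw8PDxAUFxcaHR8kKCoqKykqFBAODg4ODg4ODg4PEBQZGx0jKy8vLi4vFxMPDw8ODg4ODg4ODxQZHSEoLTAxMDAxFBIREhIQDw4ODg4OEBYaHiMqLi8vMDEzDw8RExIRDw4ODg4OERUaHyMoLS8vLzAwDg4QERAPDg4ODg4PEhcbHyMnLTAwMDAuDw8PEA8ODg4ODg8RFxsdICMmLC8wMS8sEA8PDw4ODg4ODg8UGhwfIiMlKS0vMC4rEBAPDg4ODg4ODxEWGxweICEkJisvMC0qDw8PDw4ODg4ODxIWGRobHR8iJCksLConDA4PDw8ODg4OEBMWFxgZGxwfIyYnJyYmA=="/>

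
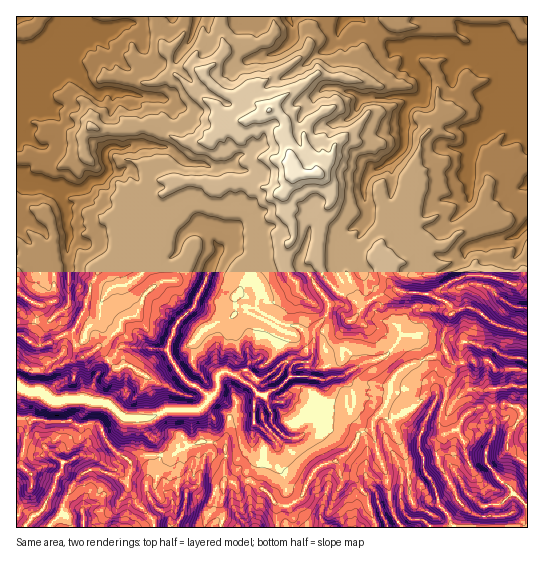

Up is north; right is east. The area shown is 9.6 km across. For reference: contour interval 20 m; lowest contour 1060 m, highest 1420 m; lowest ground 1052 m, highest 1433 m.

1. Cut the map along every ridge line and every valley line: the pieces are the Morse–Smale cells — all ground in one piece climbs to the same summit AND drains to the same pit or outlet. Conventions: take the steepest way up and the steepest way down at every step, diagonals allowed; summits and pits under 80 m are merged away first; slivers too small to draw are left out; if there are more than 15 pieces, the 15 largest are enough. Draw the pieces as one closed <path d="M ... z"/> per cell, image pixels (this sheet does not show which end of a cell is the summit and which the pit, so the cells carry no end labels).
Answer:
<path d="M293 173l-4 14-8 6-12-5-14 0-10-5-12-2-6 0-8 4-20-4-16 0-8 3-10 9-18 0-14-6-7 2-2 2-1 15-6 11 3 44-17 6-6 6-6 12-6 24-12 21 21 6 5 10-16 11-7-10-3-15-31 13-5 0-14-9-6-1-1 83 29 3 26 0 7 4 20-1 14 25 18 12 19-6 25 0 15-10 12-4 14 2 10 4 0 36 5-2 5 3 7-3 9 0 15 10 11 13 4 1 9 0 8-5 5-5 5-14 13-16 14-4 12-8 8-8 4-12 13-4 1-8 8-8 7-12 3-11-2-4 7-12 7-6 16-5 4-4-7-20-3-3-12 0-14 19-6 4-18 4-20 13-22 4-16-5 2-12 5-5 1-27 14-16 1-9 9-3 4-9-17-17-9-22 4-16 0-13 8-19 5-5 0-16-11-11z"/><path d="M527 16l-307 1-1 10 5 16 0 10-21 20 7 10 14 11-3 7-6 6 2 8 4 4 20 2 18-5 10-5 8 1 10 13 0 9-3 7 4 4 4 16-1 10 3 4 27 0 10 8 1 19-5 5-8 19 0 13-4 16 9 22 15 16 4 0 1-7-11-20 2-25 7-9 23-11 3-4 1-10 22-5 1 36 7 10 7 3 24 1 15 5 28-12 41-8 14-12z"/><path d="M219 16l-203 1 1 318 6 1 14 9 5 0 31-14 12-22 6-24 6-12 6-6 17-6-3-44 6-11 1-15 2-2 7-2 14 6 18 0 10-9 8-3 16 0 15 4 5 0 8-4 18 2 10 5 14 0 10 5 6-1 4-5 3-5 0-21-4-16-4-4 3-7 0-9-3-6-10-8-5 0-10 5-18 5-20-2-4-4-2-8 6-6 3-7-10-7-11-14 21-20 0-10-5-16z"/><path d="M423 361l-12 3-15 10-7 12 2 4-3 11-16 22 5 30 10 22 2 26 7 18 6 9 125 0 1-115-6 0-5-6-10-3-26 3-12 5-14 19-10 4-5-6 0-15 4-12-8-3 1-6-5-19z"/><path d="M29 419l-13 0 1 109 136-1-1-9-16-15-1-6-8-12 4-14 0-9-19-13-14-25-20 1-7-4-26 0z"/><path d="M390 201l-4 3-17 3-2 12-25 13-7 9-2 25 10 16 0 12 11 6 7 9 12-10 21-10 8 3 31 3 16-12 22-8 19 1 21 8 17 1-1-60-13 12-41 8-28 12-15-5-24-1-7-3-7-10z"/><path d="M397 289l-24 10-12 10-7-9-12-7-5 10-7 1-3 11-14 16-1 27-5 5-2 12 16 5 22-4 20-13 18-4 6-4 14-19 12 0 3 3 4 16 3 5 19-8 2-2-1-15 9-22-1-7-5-5-16-6-28-3z"/><path d="M371 429l-12 4-4 12-8 8-12 8-14 4-8 8-8 13-2 9-14 11 4 22 108-1-10-21-4-31-10-22z"/><path d="M209 441l-8 0-12 4-15 10-25 0-11 2-7 5 0 9-4 14 8 12 1 6 16 15 2 10 49 0 2-2 0-5 6-8 0-11 4-11 9-6 1-23 0-15z"/><path d="M469 341l-4 0-4 4-1 12 9 32-7 4-9 11-9-2-4 12 0 15 5 6 10-4 14-19 12-5 26-3 10 3 5 6 6-2 0-50-9-4-12 0-14-9-11-1z"/><path d="M478 275l-13 1-11 4-23 15 15 6 5 5 2 7 14-6 11 4 12 10 11 6 26 6 1-47-17-2-21-8z"/><path d="M467 307l-16 7-8 21 1 15 9 13 0 8-8 26 0 5 5 2 3 0 9-11 7-4-9-32 0-8 5-8 28 7 14 9 21 2-1-26-26-6-11-6-12-10z"/><path d="M251 481l-9 0-7 3-9-3-2 2-1 15-3 5 4 12-3 7 1 6 55-1-2-25-9-11z"/><path d="M445 351l-22 10 9 13 5 19-1 6 7 2 2 0 3-18 5-12 0-8z"/><path d="M223 485l-8 6-4 11 0 11-6 8 0 7 16-1 3-12-4-12 3-5z"/>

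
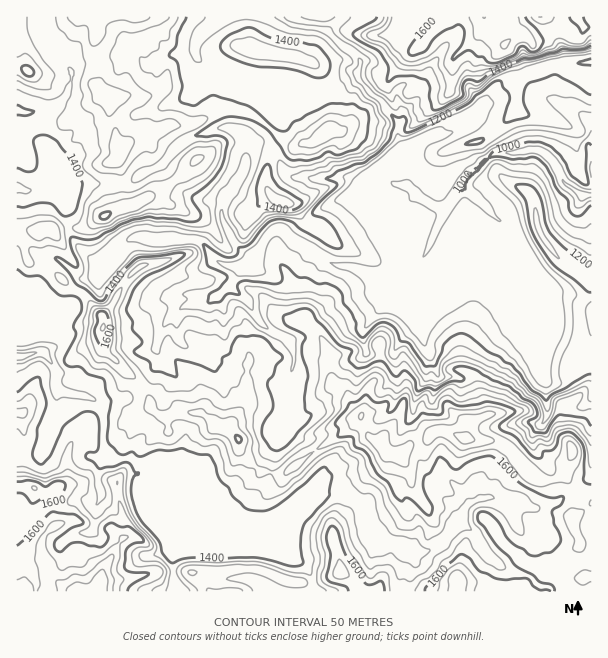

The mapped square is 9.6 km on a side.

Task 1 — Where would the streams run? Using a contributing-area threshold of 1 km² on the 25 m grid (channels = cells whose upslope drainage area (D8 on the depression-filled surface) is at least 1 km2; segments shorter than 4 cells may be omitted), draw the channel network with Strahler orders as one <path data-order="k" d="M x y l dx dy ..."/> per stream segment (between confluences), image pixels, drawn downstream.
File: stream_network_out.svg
<path data-order="1" d="M492 558l-1 0-8-7-9-18-6-6-7-3-3 3-5 1"/><path data-order="1" d="M293 557l-8-8-1 0-8-7-1 0-8-8-1 0-14-12"/><path data-order="1" d="M164 549l-2-10-10-12 0-63-5-3"/><path data-order="1" d="M93 530l0-3 2-2 0-16 6-11 0-7-3-6 0-12 1-2 0-4 5-6 0-17"/><path data-order="2" d="M453 528l-7 8 0 1-14 12-3 2-12 0-4-5-3 0-8-4-10 0-2-2-7 0-11-12-1-4-8-8-3-12-10-10-3-2-12 0-2 2-6 0-3-3-1 0-5 4-4 2-8 7-1 0-8 8-1 0-12 10-32 0"/><path data-order="2" d="M252 522l-7-1-11-11-1 0-8-7-1 0-8-8-1 0-8-7-1 0-8-8-1 0-8-7-1 0-12-12"/><path data-order="1" d="M504 503l-9-5-12 0-1 2-5 0-4 3-3 0-5 4-1 6-3 3 0 5-8 7"/><path data-order="2" d="M147 461l-9 0-4-3-8 0-1 1-5 0-3-1-13-14"/><path data-order="2" d="M176 461l-29 0"/><path data-order="1" d="M180 461l-4 0"/><path data-order="2" d="M104 444l0-30-2-1 0-5-9-9-6-3-4 0-2-1-9 0-1-2-9-1-5-3"/><path data-order="1" d="M288 425l0-42 2-2 0-4 1-2 0-6 3-6 0-9-1-1-3-12-6-5-6-1-6-3-5-5-1 0-8-7 0-2-6-7-3-8-10-10-2 0-4-5-2 0 0-3"/><path data-order="1" d="M543 422l3-3 0-6 2-2 0-7-2-2 0-19-4-6-2-6-1-2 0-7-2-2 0-6-1-1 0-15-2-2 0-13-1-2 0-15-3-6 0-12-2-1 0-5-1-1-2-11-3-6 0-4-4-8 0-4-3-5 0-3-5-9-37-37-2 0-4-5-2 0 0-7"/><path data-order="1" d="M57 408l0-19"/><path data-order="2" d="M57 389l-1-2 0-16-2-2 0-3-12-15-9 2-6 3-10 0"/><path data-order="1" d="M428 351l-2-1 0-3-3-6 0-8-1-1 0-15 6-12 1-6 6-6 3-6 0-9-4-6-14 0-1-2"/><path data-order="1" d="M156 347l3-14 5-6 1-4 9-9 3-2"/><path data-order="1" d="M179 339l-2-1 0-26"/><path data-order="1" d="M24 323l-1-2-6 0 0-1"/><path data-order="2" d="M177 312l6-6 12-1 2-2 9 0 7-6 5 0 4-4"/><path data-order="1" d="M389 300l1-1 5 0 3-2 6-6 1 0 14-13 0-8"/><path data-order="1" d="M216 296l3-3 3 0"/><path data-order="2" d="M222 293l9-8"/><path data-order="2" d="M231 285l2-4 7-8 0-3 21-21 0-3"/><path data-order="2" d="M419 270l-2-1 0-5"/><path data-order="1" d="M110 264l3-3 3-9 13-13 3 0 2-2 12 0 1 2 6 0 2 1 42 0 6 3 3 3 3 6 7 9 6 3 3 0 2 2 10 0 9-5 15-15"/><path data-order="3" d="M417 264l8-9 7-15 0-3 3-4 0-3 8-14 0-3 3-6"/><path data-order="2" d="M263 243l3-6 7-7 6-2 3 2 12 12 15 7 12 9 17 8 10 0 2 1 6 0 1 2 3 0 6 3 12 1 2 2 18 0 16-8 3-3"/><path data-order="3" d="M446 207l9-10 4-9 6-6"/><path data-order="2" d="M48 189l-16 0-2 2-6 0-4-3-3 0"/><path data-order="1" d="M53 189l-5 0"/><path data-order="3" d="M465 182l27-27 3-2 20 0 1-1 8 0 1-2 14 0 6 3 9 9 7 14 0 3 5 6 4 1 11 9 10 0"/><path data-order="1" d="M51 177l0 9-3 3"/><path data-order="1" d="M347 177l1 0 6 6 6 0 6-6 2 0 9-7 6 0 1 1"/><path data-order="2" d="M384 171l3 8 3 3 6 3 11 0 9 9 0 1 9 5 7 6 3 0 2 1 9 0"/><path data-order="2" d="M401 147l-17 18 0 6"/><path data-order="1" d="M180 144l2 0 4-4 9-5 3 0 2-1 3 0 1-2 3 0 6-3 5 0 1-1 9 0 2 1 3 0 7 6 5 9 1 23-1 1-2 6-4 5-5 9-7 7-3 6 0 3-2 2 0 13 12 24 11 11 6 0 12-11"/><path data-order="2" d="M399 126l0 3-1 2 0 6 3 6 0 4"/><path data-order="1" d="M575 111l4 2 6 6 5 1 0 5 1 1 0 12-1 2 0 10 1 2 0 18"/><path data-order="1" d="M479 110l-20 19-6 3-3 0-6 3-16 0-14 8-3 0-4 3-6 1"/><path data-order="1" d="M398 99l1 6 3 5 0 12-3 4"/><path data-order="1" d="M192 89l0-15 2-2 0-6 1-1 0-11"/><path data-order="1" d="M263 81l-17 0-1-1-5 0-1-2-5 0-1-1-8-2-18-9-4-4-2 0-6-8"/><path data-order="1" d="M69 68l2 1 0 14-2 1-1 8-2 3-12 12-6 3-7 0-2 1-7 0-2 2-6 0-1-2-5 0-1-1"/><path data-order="1" d="M149 65l6-5 6 0 7-4 11 0 1-2 8 0 1-1 3 0 3-3"/><path data-order="2" d="M195 54l0-4"/><path data-order="2" d="M195 50l0-6 2-3 4-5 5-1 7-8 2 0 12-10 52 0 8 6 6 1 1 2 27 3 3 3 5 1 16 15 5 2 10 10 0 8-1 1 0 8 1 1 0 3 14 15 6 3 4 5 2 6 13 13 0 3"/>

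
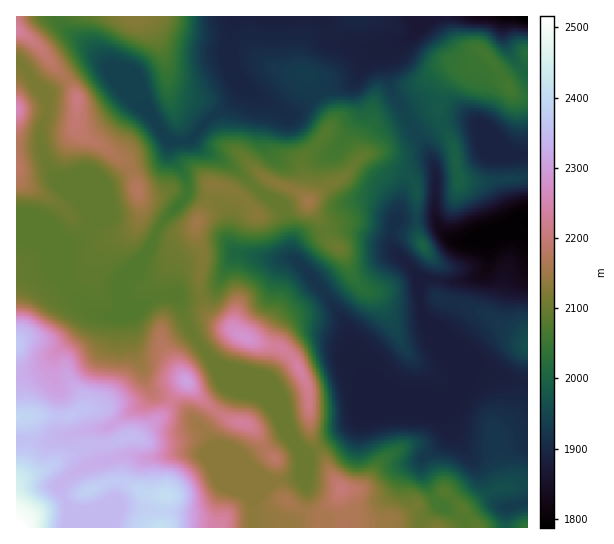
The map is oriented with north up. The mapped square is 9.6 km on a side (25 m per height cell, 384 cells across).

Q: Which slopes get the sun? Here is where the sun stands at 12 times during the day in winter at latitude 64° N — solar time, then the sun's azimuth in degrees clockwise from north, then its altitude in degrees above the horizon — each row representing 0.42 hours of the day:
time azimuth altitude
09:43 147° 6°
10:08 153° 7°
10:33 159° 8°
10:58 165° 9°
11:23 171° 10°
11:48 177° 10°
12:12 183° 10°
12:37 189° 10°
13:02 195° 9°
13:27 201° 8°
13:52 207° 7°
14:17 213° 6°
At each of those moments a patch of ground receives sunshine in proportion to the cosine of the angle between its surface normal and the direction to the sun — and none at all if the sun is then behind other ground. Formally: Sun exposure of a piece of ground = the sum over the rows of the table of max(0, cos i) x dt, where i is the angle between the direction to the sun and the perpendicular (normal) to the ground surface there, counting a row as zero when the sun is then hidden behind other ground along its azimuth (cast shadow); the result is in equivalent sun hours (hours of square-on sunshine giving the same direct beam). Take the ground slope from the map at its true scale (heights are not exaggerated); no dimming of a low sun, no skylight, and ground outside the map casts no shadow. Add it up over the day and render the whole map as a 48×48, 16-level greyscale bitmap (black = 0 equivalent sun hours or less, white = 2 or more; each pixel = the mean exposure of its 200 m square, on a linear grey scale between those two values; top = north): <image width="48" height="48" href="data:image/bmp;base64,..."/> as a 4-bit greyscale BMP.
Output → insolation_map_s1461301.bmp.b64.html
<image width="48" height="48" href="data:image/bmp;base64,Qk32BAAAAAAAAHYAAAAoAAAAMAAAADAAAAABAAQAAAAAAIAEAAATCwAAEwsAABAAAAAAAAAAAAAAABEREQAiIiIAMzMzAERERABVVVUAZmZmAHd3dwCIiIgAmZmZAKqqqgC7u7sAzMzMAN3d3QDu7u4A////AEVnZVVVRDM1ZkVmVVZlVVVVVlVCJFIiETJFZVVVREVWZBE1Vnh1Z3ZUMjZBJkABABABWKlmd3iYcxADVWUhN5h1MSM2cwE1UyESRFeZhUMzMgAlVCESNWZlMRAEQQE1eEVnUgE0IAAAEiRFVmRFVBABAAAAAAEjRBI3hjIREAAAAkVVashVQQAAMQAAABIiIxIiV3dkMyAAE0VWmGRVQAAAJlAAACNEMjNDNGd5q6USRUV6lAJYQAAAAUQgATRVVXdlVDIjVTQzNXretSR6UAAAAAARIzRVVZmImHdSACZ0NYvJUjWbgQAAAAATRERVVVVlV4iWAAJWaJQQAUaJdAAAABNFVURERREQAkRFUQA62zAAA1Z3ZQARI0RVVUM0RSIiMyIhEQJ+9QAAJFeGVCIzREVVVVREREM0UgAAABWJYxASRGqlM0RERVZmVVVVVWREQQAAASMxASRVaLyCI0REVXdlVVVWeYZDIgAAEkMQAUe+//oxI0VVZ5dVVVZoq4h1AAAAEkQQA37//qURNEVWeYRFVWaJiFdkEAABIjQQFJ7rdBACRVVnmFRVVniGVBEQAAAREiIhJGdBAAATVVV5l1VVZ3d1QwAAABIjMhAiNBEAAAAkVVeallVnh3dkQwAAAkRURCAUUxAAAAEjNHm7l1V5h2QyEAABI0VVRURFVBEAAAERJYq6h1VmQyEAABASNFVVVWZ3ZSEAAAERNplkRFUxAAACISEjRFVlVVZ3ZTEAAAATV5cxACV5l0IjQzM0RFVnZVZmZkEAERE2nMhCATnsZEQzRERERVVnh1VmZlMiNVVq7rdUNH3EAAIzNFVVVVVniWVnhlabu6mrp0RWZ6lBATRTNFVVZlVWeIRXh4rN7u25ZDR4dlISVmZlVVVWd1VVZ5YjV5u6q73rhVZ3ZUM0rLmHZWZ4dVVWeIkxE1d2VFesdDNGd3dlz/7ah7unRVVWiXeDE1Z1M2h3iGRXmYiFnO7t3MlTVVVndlRlRndTSKlBSbp3ioZmeaq9/3VFVVV4UyERVDIThzESJHqXeHVWZlVXmmVXh2eqYyABMAAmQAEzIRaqh2RHdSAAAURYq83IVDABAAJ0ESRFQyOMuGVpdTIzM1VorNtjMyAAACYxARETZkMiRUWadERVZ3ZmeHQhEREiAAAAAAAAR1MRI0WIU0VWmahlVlMQABNmMQAAAAAAFEIjM0Z3Q0Vqy7h0RlMQACV2ZSAAAAAAACMkM1d2VnnO7TRVV2IAATeGZlEAAREQAAASI1dmeu/9ywJVVCEAEkeHZUIRI0RDEAABJHd3jO7LlhNpYQABI1iHVDRVVWVVMQAAJFZ4q5iGQiWbYREjRXh2VERWZmVUQyEQAQJoh2ZlI2mmIRNFerl2VEVmZUQzIjMzMhE2ZWZiFryCETV539l2ZVVlRDMzNEVVVDIRJGYgFfkgE1eu/aiHd2ZVREREVWZmVUIAAREAAGEBN6ztuYiIdlVVVERFVWd3ZlMQAAAAACETWKuodmd3ZVVVVVVVVWZmZUQxAAAAAA=="/>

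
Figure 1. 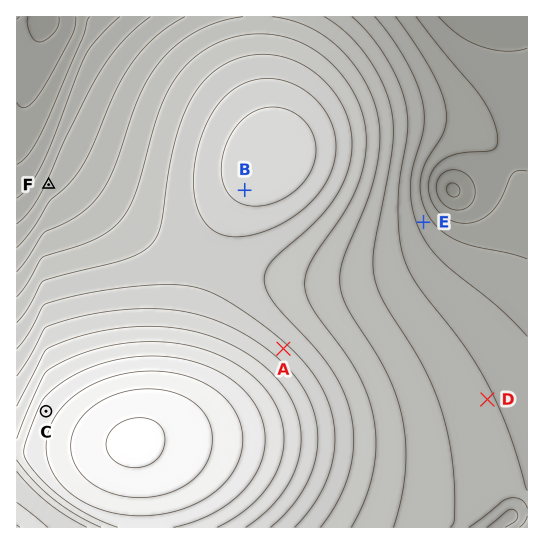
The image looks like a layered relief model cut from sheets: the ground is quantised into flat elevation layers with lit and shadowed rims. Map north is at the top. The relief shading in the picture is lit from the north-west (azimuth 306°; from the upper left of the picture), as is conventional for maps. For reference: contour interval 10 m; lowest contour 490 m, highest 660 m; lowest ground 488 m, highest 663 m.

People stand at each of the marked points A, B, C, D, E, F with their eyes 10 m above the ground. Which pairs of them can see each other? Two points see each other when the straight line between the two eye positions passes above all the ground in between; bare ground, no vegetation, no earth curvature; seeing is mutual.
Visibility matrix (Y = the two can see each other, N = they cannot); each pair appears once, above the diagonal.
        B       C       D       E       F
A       Y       N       Y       Y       N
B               Y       Y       N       Y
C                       N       N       Y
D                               Y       N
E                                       N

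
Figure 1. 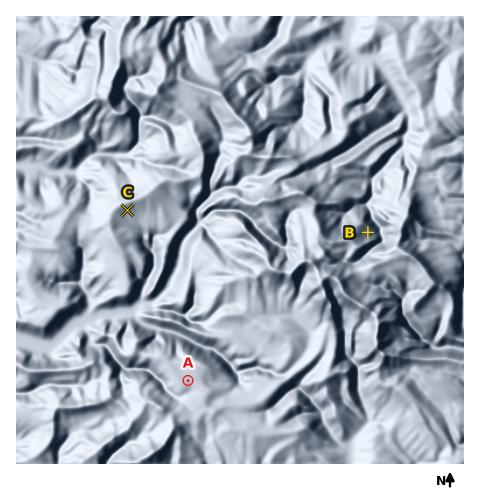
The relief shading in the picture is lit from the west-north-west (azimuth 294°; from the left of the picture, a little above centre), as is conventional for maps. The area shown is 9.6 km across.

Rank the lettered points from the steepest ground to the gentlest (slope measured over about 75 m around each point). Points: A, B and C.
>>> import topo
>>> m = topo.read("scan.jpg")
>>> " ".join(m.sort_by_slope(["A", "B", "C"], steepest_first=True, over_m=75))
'B C A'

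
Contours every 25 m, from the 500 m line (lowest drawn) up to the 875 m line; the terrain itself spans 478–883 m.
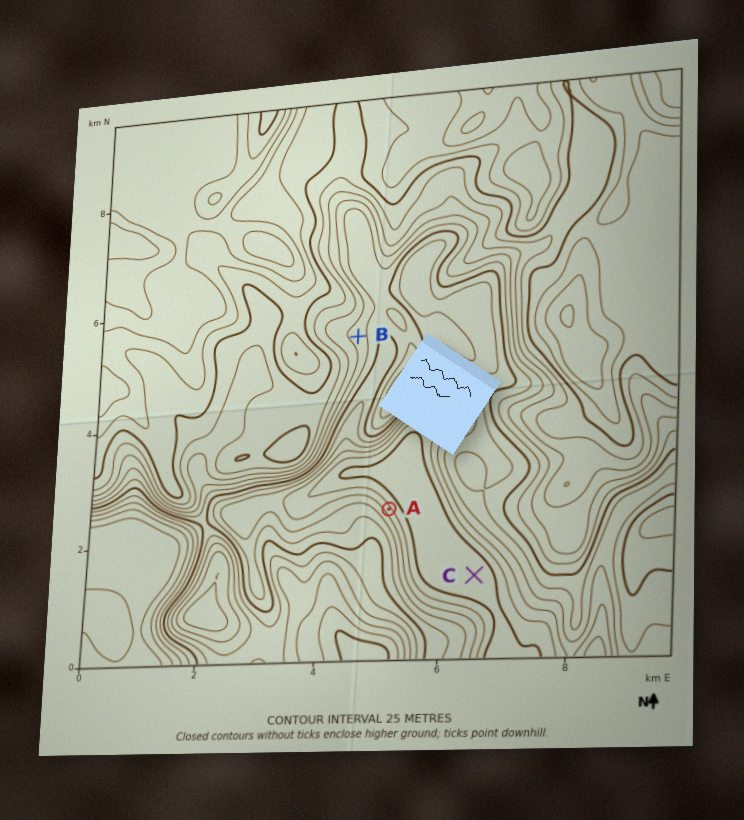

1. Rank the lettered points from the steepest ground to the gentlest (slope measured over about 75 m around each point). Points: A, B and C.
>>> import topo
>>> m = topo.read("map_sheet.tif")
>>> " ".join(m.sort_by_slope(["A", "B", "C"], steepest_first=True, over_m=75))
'A B C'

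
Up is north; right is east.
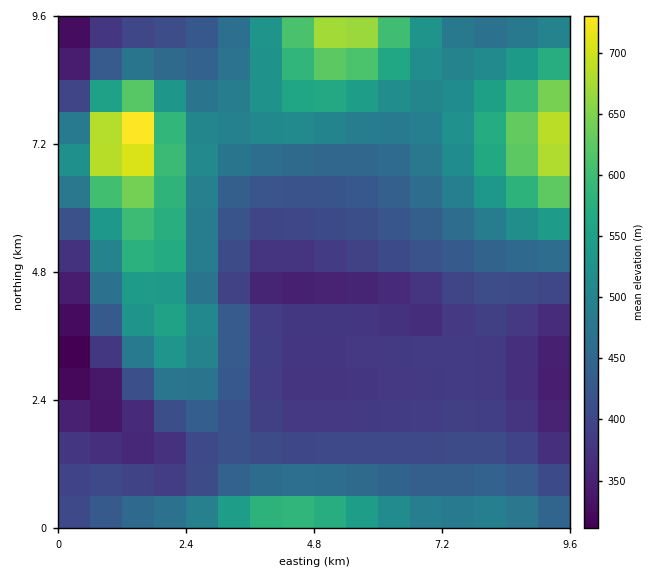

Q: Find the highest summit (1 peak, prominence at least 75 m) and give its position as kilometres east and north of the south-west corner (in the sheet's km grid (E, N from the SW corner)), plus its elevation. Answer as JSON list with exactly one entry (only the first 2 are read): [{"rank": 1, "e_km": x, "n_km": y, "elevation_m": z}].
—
[{"rank": 1, "e_km": 1.26, "n_km": 7.36, "elevation_m": 776}]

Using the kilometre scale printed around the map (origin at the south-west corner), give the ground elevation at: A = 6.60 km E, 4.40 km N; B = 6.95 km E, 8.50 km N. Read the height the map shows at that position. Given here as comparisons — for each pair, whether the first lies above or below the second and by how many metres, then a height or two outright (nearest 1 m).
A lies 151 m below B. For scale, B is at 508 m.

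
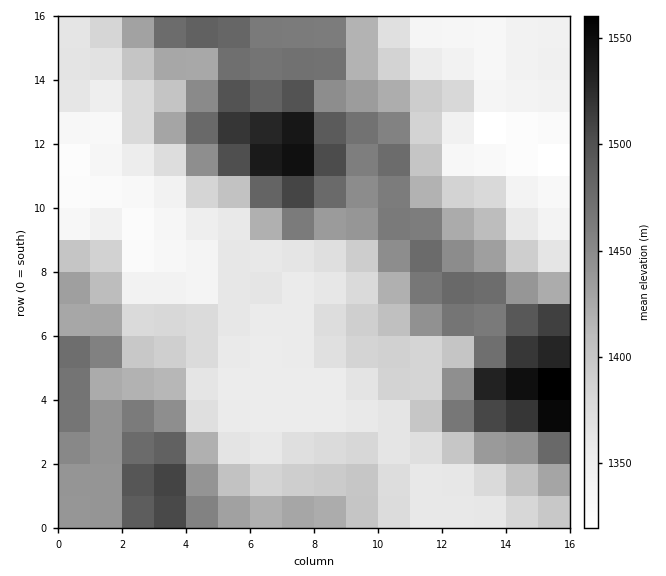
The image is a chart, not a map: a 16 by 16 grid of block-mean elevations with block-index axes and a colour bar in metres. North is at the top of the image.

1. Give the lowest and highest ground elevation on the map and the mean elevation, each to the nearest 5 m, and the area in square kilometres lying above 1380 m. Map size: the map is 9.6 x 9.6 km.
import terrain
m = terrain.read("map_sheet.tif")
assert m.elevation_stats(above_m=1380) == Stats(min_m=1315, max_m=1580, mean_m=1410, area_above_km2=53.9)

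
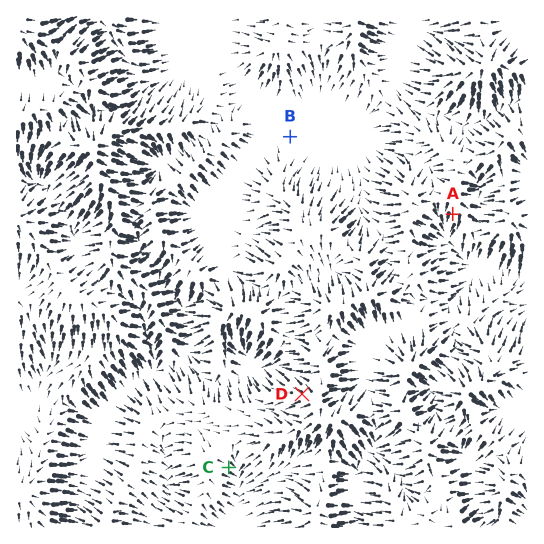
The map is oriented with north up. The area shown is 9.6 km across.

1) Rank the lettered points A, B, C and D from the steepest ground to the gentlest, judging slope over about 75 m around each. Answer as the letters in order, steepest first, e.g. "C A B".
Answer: D A C B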